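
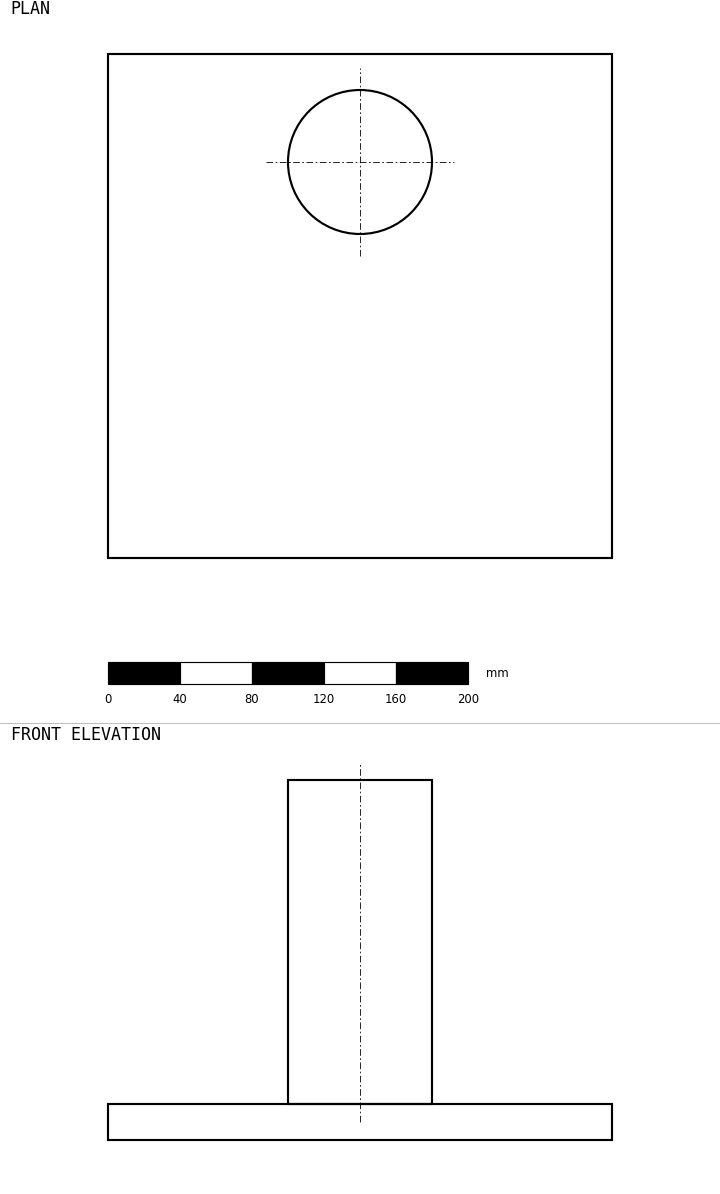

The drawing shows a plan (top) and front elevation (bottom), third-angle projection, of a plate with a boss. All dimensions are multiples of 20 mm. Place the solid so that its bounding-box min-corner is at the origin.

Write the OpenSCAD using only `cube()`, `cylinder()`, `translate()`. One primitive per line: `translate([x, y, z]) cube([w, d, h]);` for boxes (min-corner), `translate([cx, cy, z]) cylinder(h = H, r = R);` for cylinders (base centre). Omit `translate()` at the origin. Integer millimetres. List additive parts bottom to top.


cube([280, 280, 20]);
translate([140, 220, 20]) cylinder(h = 180, r = 40);


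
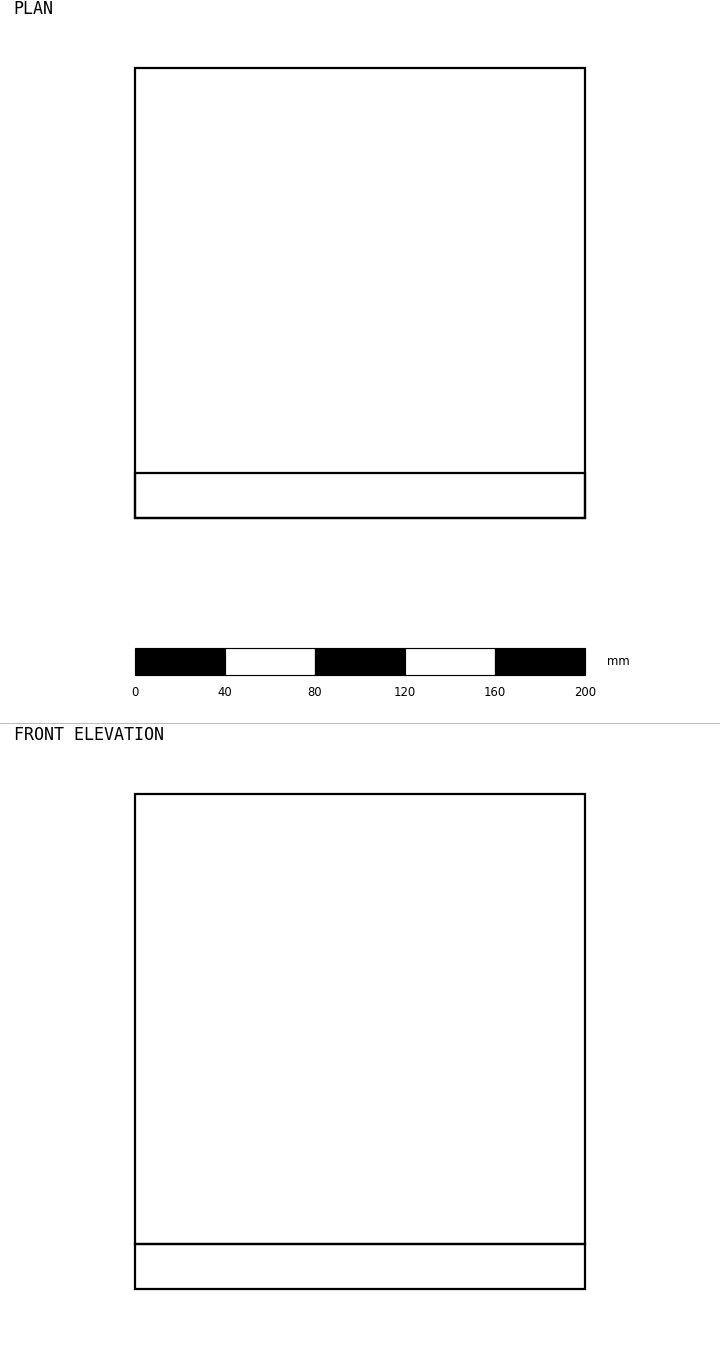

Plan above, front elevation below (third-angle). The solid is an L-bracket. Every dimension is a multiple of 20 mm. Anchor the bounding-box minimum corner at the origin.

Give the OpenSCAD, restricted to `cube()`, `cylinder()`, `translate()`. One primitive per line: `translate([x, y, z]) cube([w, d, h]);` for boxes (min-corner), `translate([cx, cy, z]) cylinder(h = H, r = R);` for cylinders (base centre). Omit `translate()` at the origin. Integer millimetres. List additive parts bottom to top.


cube([200, 200, 20]);
translate([0, 0, 20]) cube([200, 20, 200]);


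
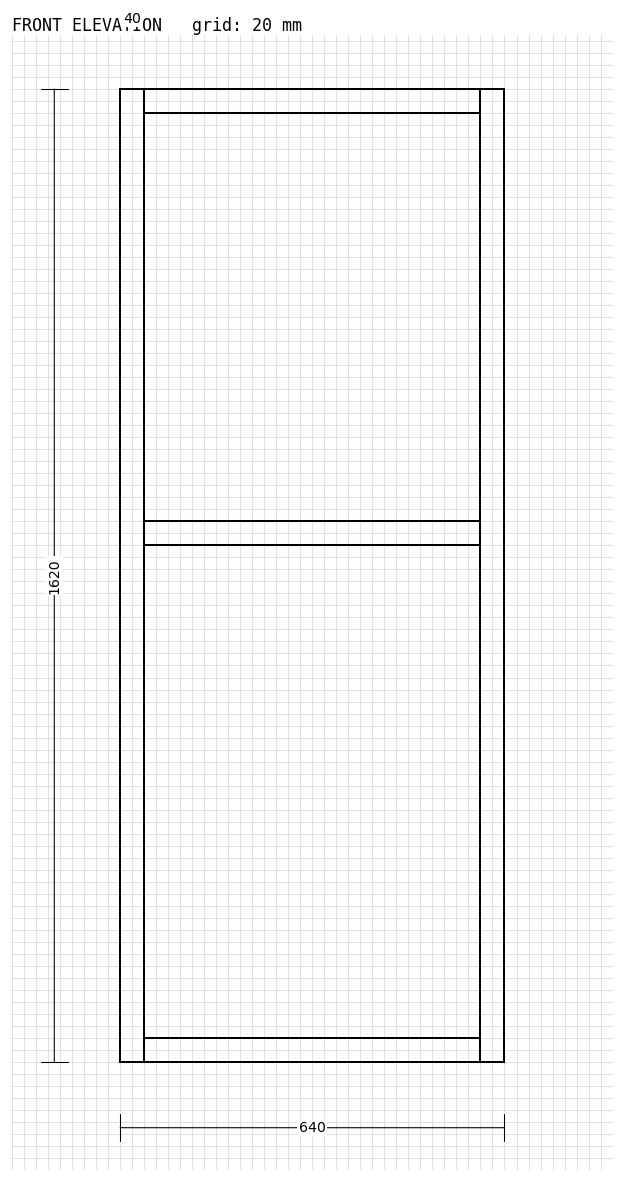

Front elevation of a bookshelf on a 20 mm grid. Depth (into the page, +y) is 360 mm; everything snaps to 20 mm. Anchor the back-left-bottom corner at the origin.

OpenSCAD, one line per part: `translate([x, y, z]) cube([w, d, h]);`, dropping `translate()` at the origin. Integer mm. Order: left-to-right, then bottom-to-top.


cube([40, 360, 1620]);
translate([40, 0, 0]) cube([560, 360, 40]);
translate([40, 0, 860]) cube([560, 360, 40]);
translate([40, 0, 1580]) cube([560, 360, 40]);
translate([600, 0, 0]) cube([40, 360, 1620]);


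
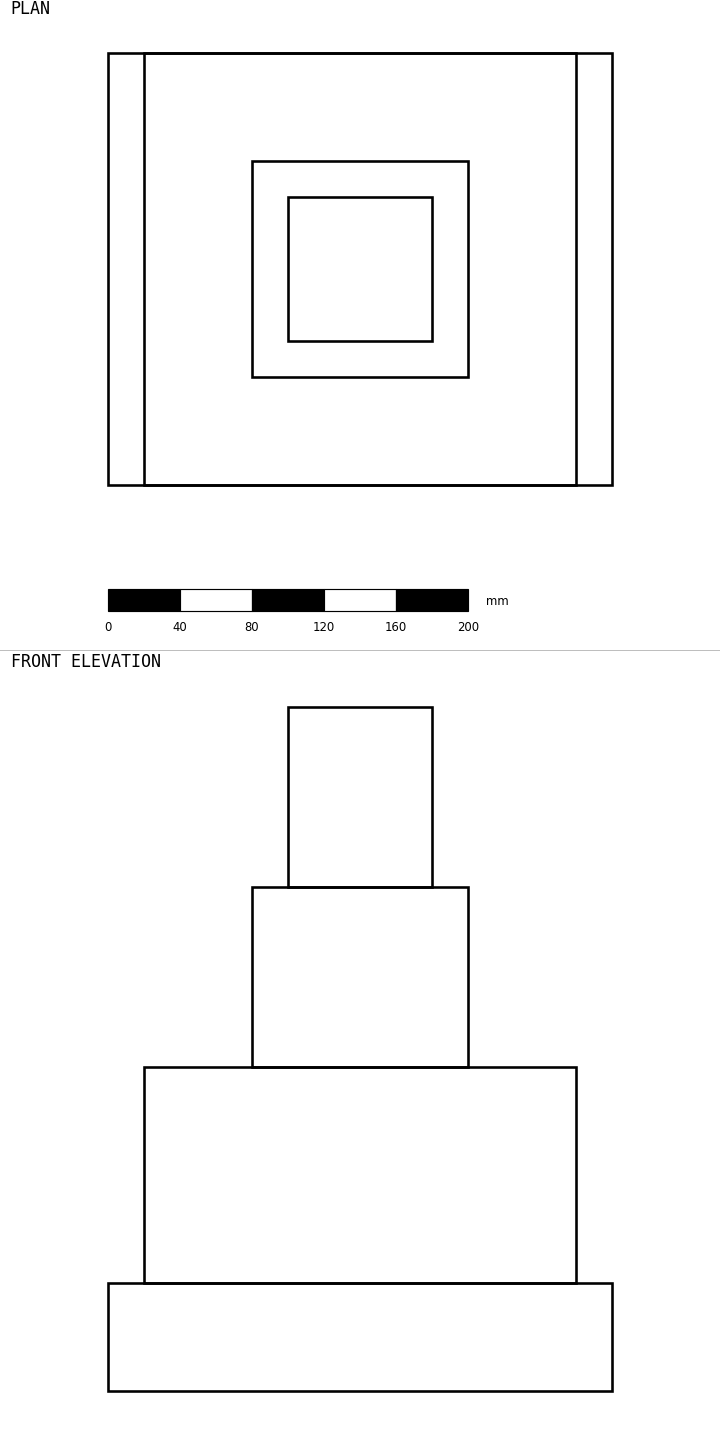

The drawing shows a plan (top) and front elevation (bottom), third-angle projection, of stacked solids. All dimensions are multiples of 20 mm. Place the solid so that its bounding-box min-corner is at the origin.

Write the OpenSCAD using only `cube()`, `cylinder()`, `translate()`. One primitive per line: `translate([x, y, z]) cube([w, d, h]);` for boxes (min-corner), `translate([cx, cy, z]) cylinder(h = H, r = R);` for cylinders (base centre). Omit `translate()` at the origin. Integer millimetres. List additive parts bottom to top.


cube([280, 240, 60]);
translate([20, 0, 60]) cube([240, 240, 120]);
translate([80, 60, 180]) cube([120, 120, 100]);
translate([100, 80, 280]) cube([80, 80, 100]);


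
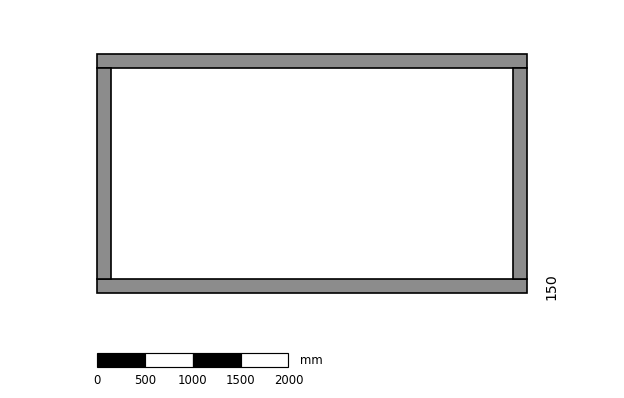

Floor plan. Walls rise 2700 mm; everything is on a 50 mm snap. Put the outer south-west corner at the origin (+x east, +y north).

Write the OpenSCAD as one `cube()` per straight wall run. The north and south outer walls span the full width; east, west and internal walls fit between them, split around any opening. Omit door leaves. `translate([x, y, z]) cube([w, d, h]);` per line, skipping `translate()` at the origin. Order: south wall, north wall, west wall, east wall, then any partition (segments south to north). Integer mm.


cube([4500, 150, 2700]);
translate([0, 2350, 0]) cube([4500, 150, 2700]);
translate([0, 150, 0]) cube([150, 2200, 2700]);
translate([4350, 150, 0]) cube([150, 2200, 2700]);


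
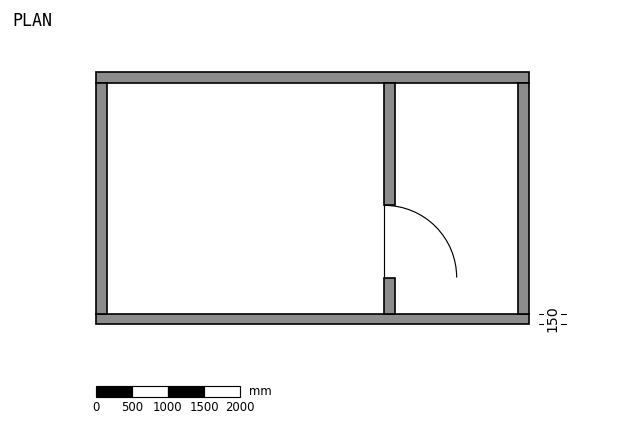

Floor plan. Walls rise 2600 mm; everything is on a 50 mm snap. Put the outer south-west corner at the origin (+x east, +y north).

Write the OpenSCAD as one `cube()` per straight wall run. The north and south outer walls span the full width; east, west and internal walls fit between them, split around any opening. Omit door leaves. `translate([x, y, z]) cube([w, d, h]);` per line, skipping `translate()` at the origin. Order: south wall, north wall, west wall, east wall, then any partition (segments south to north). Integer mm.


cube([6000, 150, 2600]);
translate([0, 3350, 0]) cube([6000, 150, 2600]);
translate([0, 150, 0]) cube([150, 3200, 2600]);
translate([5850, 150, 0]) cube([150, 3200, 2600]);
translate([4000, 150, 0]) cube([150, 500, 2600]);
translate([4000, 1650, 0]) cube([150, 1700, 2600]);


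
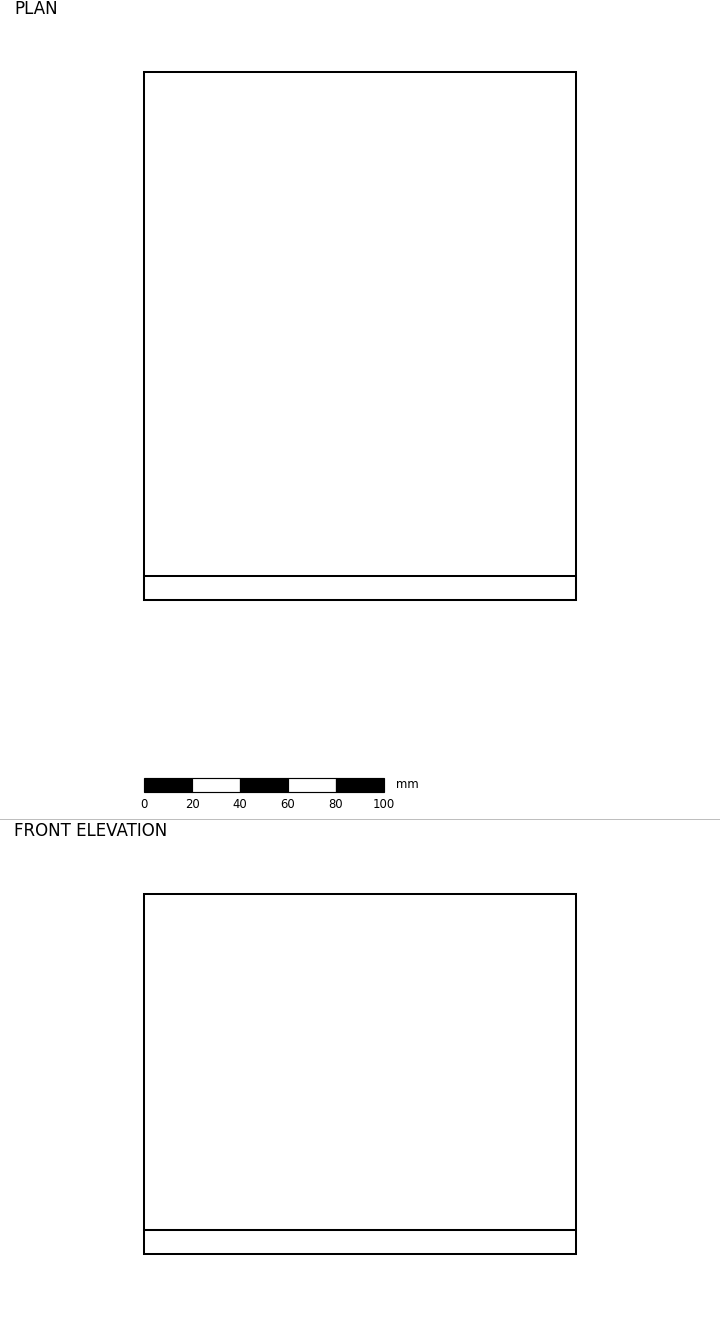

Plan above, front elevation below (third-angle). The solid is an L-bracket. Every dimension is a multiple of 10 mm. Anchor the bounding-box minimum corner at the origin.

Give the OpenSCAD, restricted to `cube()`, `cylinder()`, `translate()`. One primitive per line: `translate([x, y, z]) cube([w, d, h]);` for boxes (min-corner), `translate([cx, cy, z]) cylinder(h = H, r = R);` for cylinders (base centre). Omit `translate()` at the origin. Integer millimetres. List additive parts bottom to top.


cube([180, 220, 10]);
translate([0, 0, 10]) cube([180, 10, 140]);


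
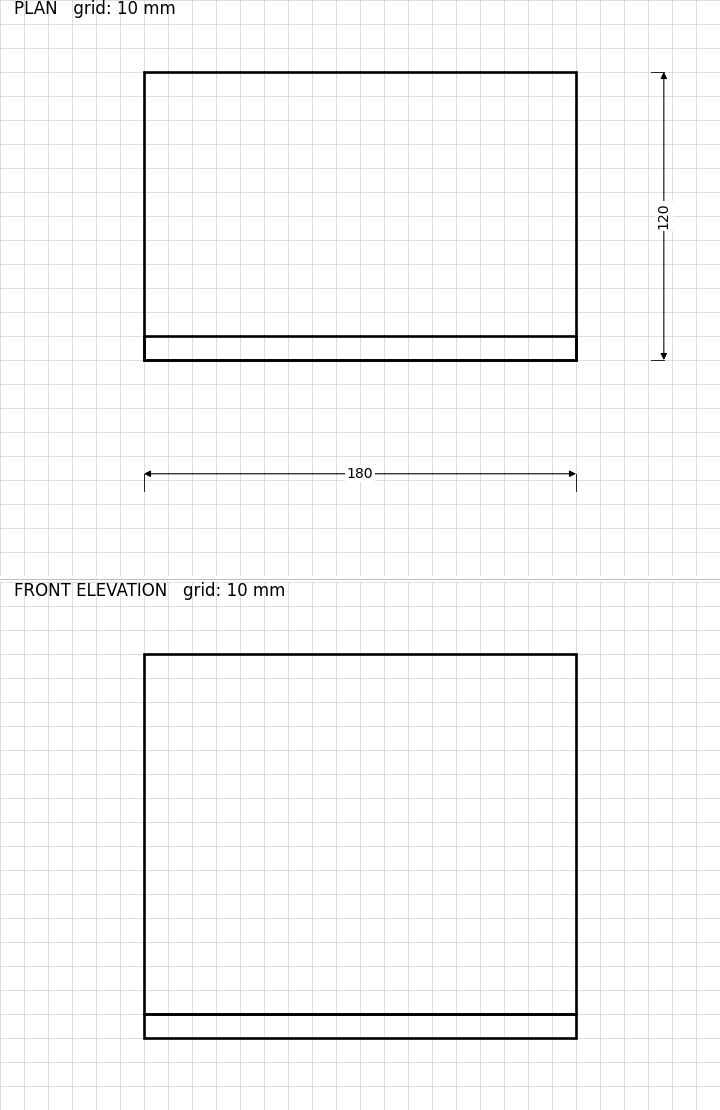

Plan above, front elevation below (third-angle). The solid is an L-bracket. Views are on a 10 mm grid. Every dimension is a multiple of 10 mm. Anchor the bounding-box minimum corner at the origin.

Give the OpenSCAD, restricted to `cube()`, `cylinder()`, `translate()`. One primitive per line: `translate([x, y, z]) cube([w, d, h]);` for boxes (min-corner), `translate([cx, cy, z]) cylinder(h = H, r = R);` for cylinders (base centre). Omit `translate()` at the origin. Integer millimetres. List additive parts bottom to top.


cube([180, 120, 10]);
translate([0, 0, 10]) cube([180, 10, 150]);


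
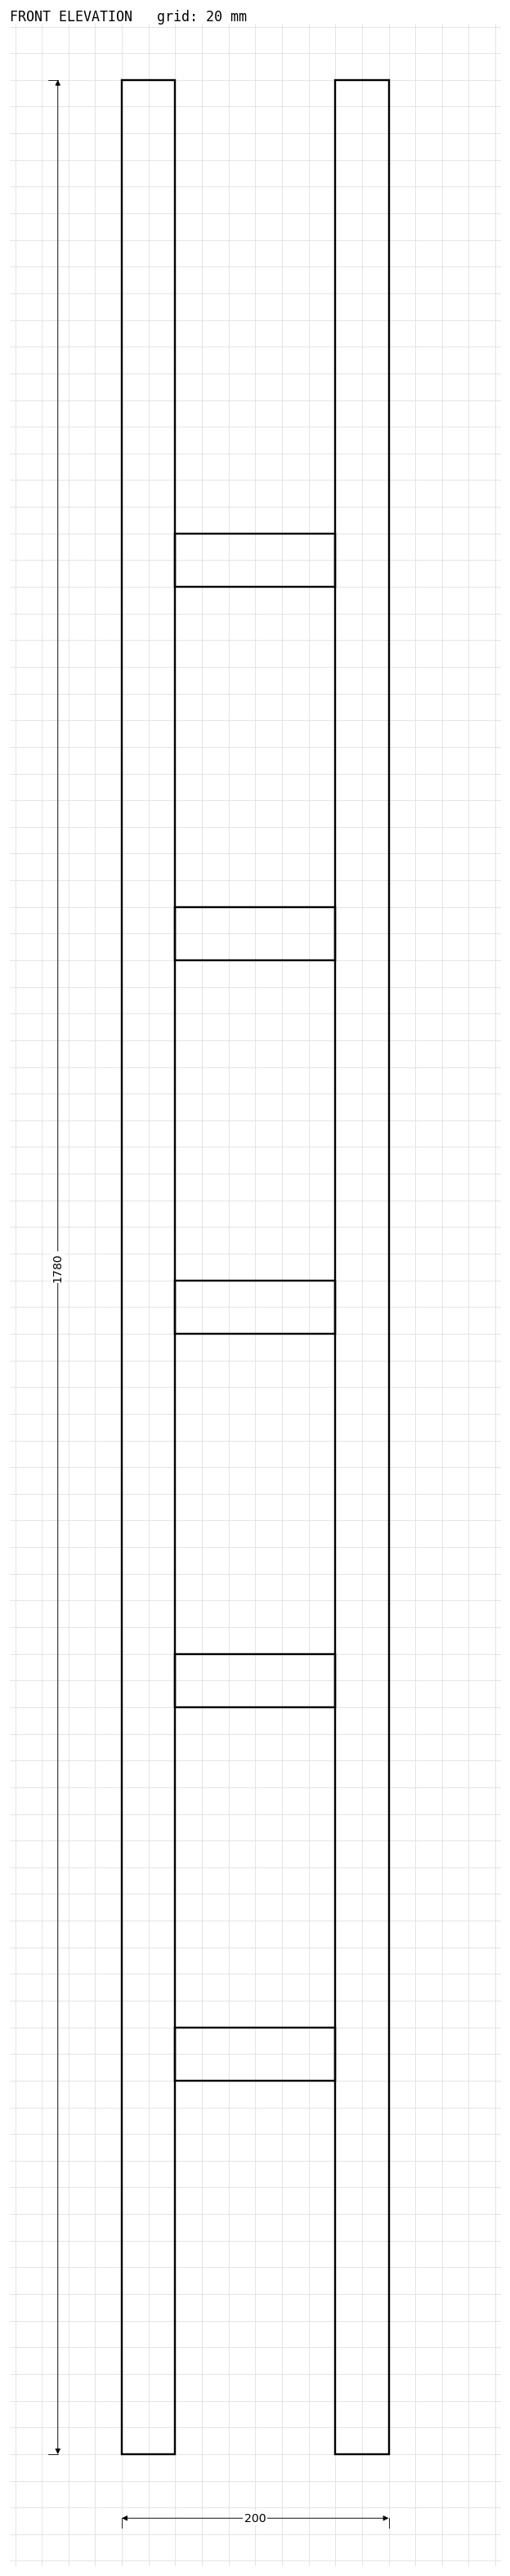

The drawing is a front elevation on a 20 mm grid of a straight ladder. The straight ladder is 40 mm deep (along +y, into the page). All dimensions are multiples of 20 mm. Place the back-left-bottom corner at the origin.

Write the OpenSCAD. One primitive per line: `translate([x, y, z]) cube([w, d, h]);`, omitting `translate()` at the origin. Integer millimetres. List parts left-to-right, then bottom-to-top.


cube([40, 40, 1780]);
translate([40, 0, 280]) cube([120, 40, 40]);
translate([40, 0, 560]) cube([120, 40, 40]);
translate([40, 0, 840]) cube([120, 40, 40]);
translate([40, 0, 1120]) cube([120, 40, 40]);
translate([40, 0, 1400]) cube([120, 40, 40]);
translate([160, 0, 0]) cube([40, 40, 1780]);


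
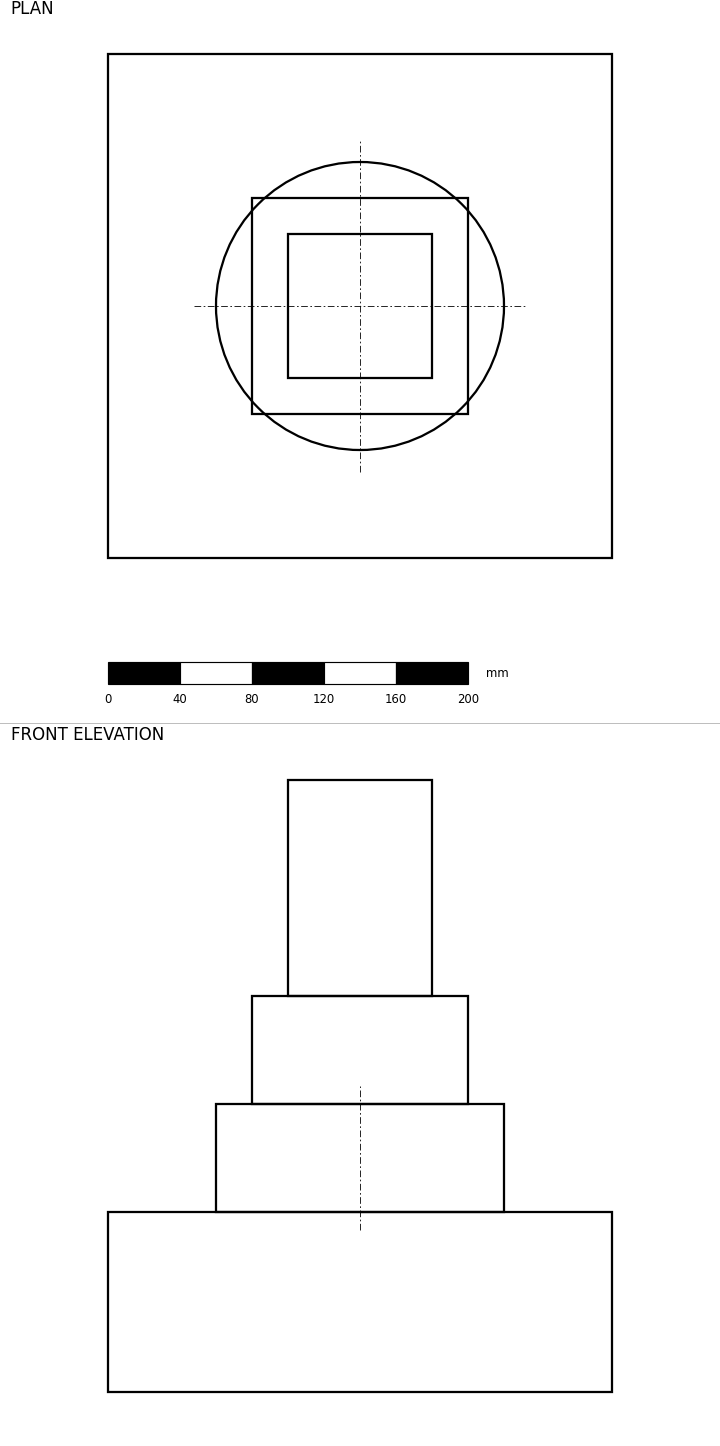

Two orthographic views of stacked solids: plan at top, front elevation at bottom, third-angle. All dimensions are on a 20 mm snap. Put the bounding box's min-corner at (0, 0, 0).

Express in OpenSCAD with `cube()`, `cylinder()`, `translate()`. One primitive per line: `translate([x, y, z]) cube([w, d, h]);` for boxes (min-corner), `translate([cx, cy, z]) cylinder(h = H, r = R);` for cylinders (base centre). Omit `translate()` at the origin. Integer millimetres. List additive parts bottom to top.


cube([280, 280, 100]);
translate([140, 140, 100]) cylinder(h = 60, r = 80);
translate([80, 80, 160]) cube([120, 120, 60]);
translate([100, 100, 220]) cube([80, 80, 120]);


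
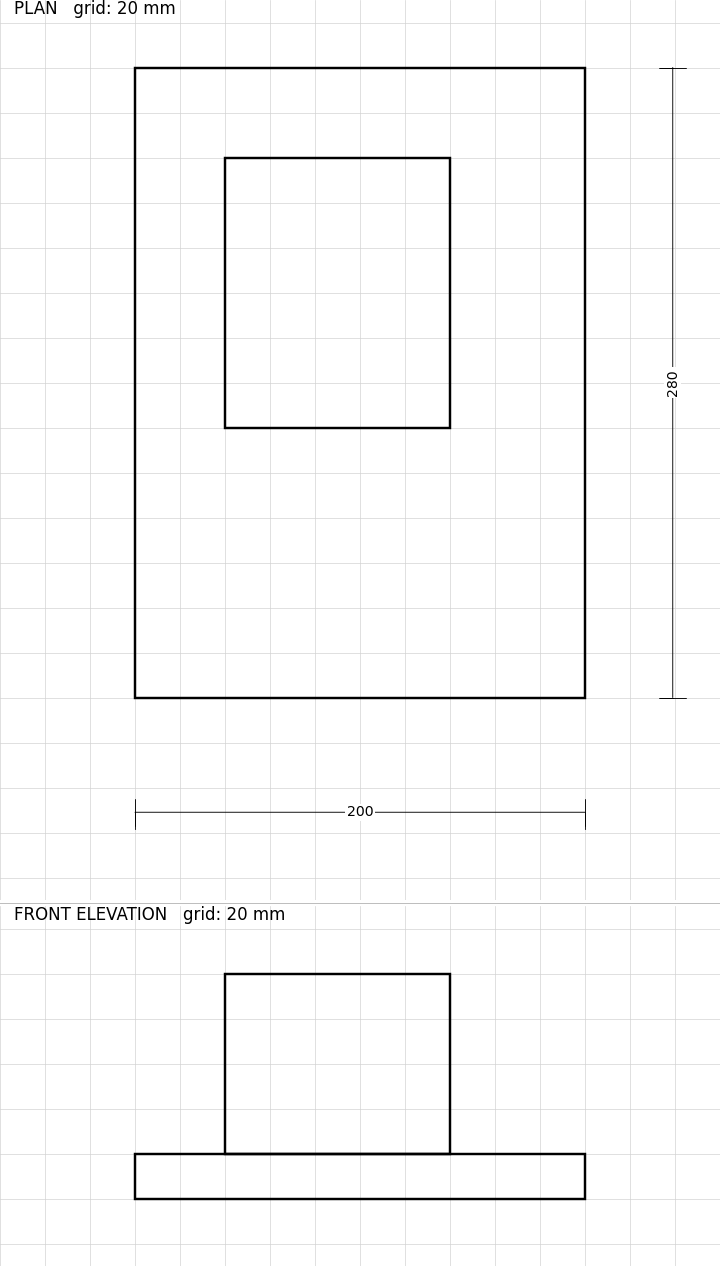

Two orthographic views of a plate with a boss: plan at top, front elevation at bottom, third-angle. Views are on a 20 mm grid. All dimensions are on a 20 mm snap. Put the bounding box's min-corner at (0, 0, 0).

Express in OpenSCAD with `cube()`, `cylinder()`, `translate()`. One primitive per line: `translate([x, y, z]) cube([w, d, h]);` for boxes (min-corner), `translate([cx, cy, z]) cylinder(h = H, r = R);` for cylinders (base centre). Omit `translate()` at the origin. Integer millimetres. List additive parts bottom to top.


cube([200, 280, 20]);
translate([40, 120, 20]) cube([100, 120, 80]);


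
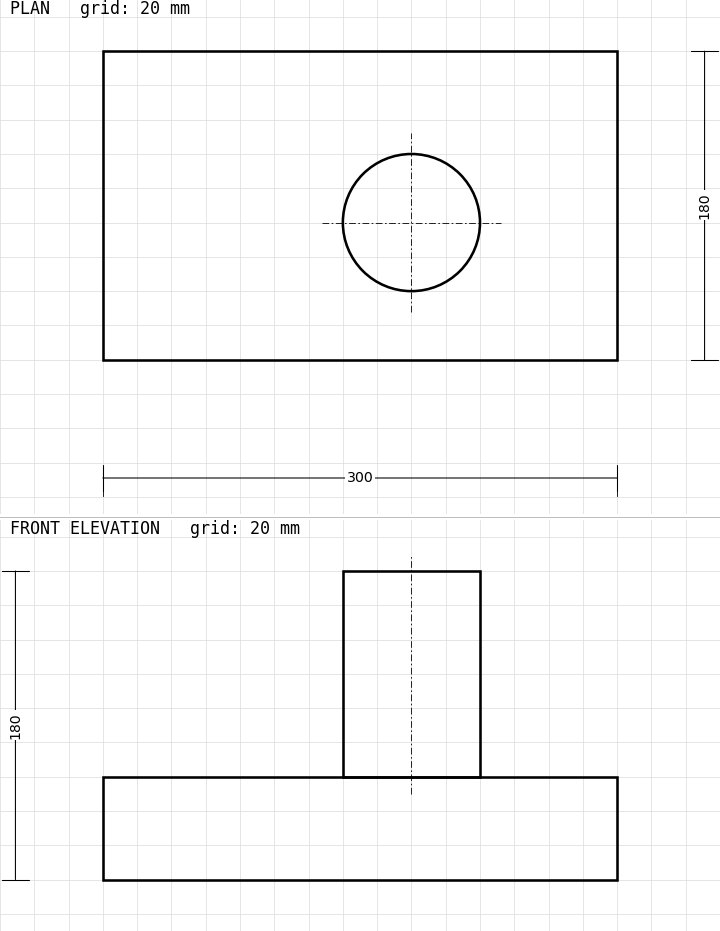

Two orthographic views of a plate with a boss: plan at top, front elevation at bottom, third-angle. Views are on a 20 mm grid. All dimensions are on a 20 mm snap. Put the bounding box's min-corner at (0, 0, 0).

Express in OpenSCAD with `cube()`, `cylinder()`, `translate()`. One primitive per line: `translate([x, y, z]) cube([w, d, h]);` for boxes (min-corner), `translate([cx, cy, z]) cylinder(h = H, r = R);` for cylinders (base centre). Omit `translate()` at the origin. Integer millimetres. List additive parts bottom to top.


cube([300, 180, 60]);
translate([180, 80, 60]) cylinder(h = 120, r = 40);


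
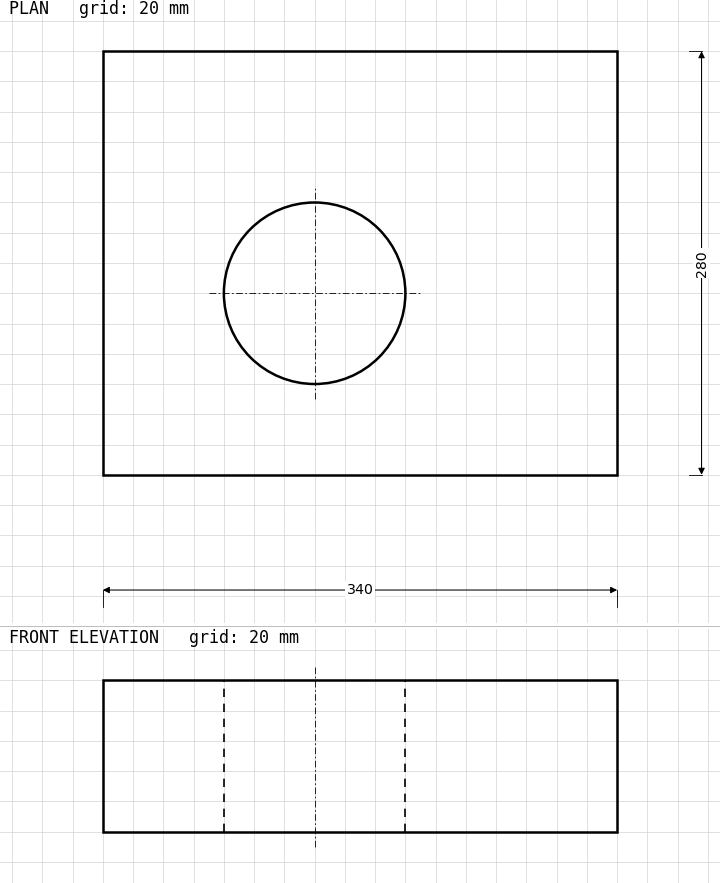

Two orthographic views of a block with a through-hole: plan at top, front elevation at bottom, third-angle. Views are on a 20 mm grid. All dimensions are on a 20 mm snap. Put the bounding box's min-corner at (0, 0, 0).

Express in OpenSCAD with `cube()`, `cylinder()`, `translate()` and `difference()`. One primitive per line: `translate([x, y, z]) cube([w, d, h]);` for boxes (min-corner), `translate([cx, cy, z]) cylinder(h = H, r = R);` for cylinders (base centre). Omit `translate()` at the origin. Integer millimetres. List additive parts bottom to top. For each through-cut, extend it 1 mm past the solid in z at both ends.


difference() {
  cube([340, 280, 100]);
  translate([140, 120, -1]) cylinder(h = 102, r = 60);
}


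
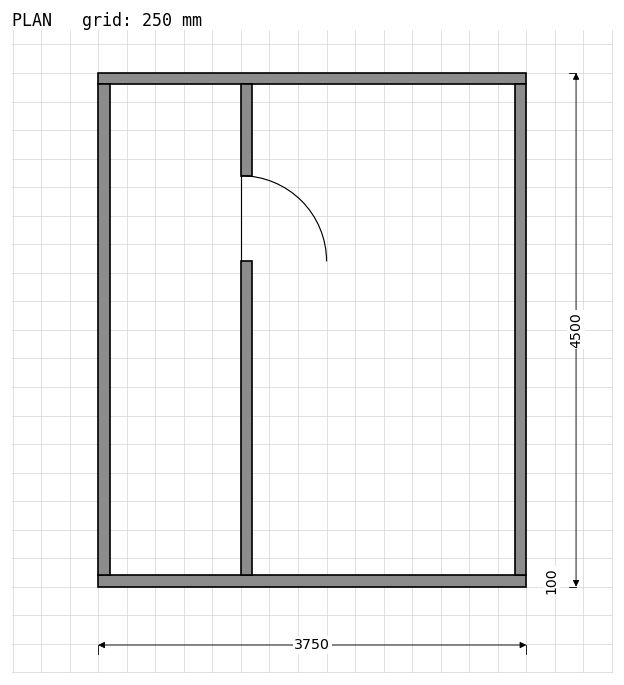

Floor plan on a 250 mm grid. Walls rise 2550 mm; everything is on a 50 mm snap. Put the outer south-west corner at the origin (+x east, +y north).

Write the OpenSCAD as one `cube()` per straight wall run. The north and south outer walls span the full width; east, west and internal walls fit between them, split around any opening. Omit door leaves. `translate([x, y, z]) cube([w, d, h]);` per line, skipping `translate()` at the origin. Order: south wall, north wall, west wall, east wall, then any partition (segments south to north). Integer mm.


cube([3750, 100, 2550]);
translate([0, 4400, 0]) cube([3750, 100, 2550]);
translate([0, 100, 0]) cube([100, 4300, 2550]);
translate([3650, 100, 0]) cube([100, 4300, 2550]);
translate([1250, 100, 0]) cube([100, 2750, 2550]);
translate([1250, 3600, 0]) cube([100, 800, 2550]);


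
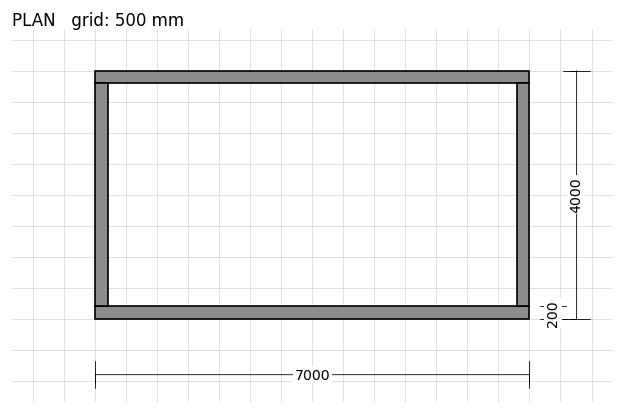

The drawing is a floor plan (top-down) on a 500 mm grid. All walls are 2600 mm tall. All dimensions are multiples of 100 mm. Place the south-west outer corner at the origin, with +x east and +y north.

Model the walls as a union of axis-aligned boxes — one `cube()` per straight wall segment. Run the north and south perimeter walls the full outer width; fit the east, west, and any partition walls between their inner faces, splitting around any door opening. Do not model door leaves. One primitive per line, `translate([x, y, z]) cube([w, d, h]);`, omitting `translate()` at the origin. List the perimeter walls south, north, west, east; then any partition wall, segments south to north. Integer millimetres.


cube([7000, 200, 2600]);
translate([0, 3800, 0]) cube([7000, 200, 2600]);
translate([0, 200, 0]) cube([200, 3600, 2600]);
translate([6800, 200, 0]) cube([200, 3600, 2600]);


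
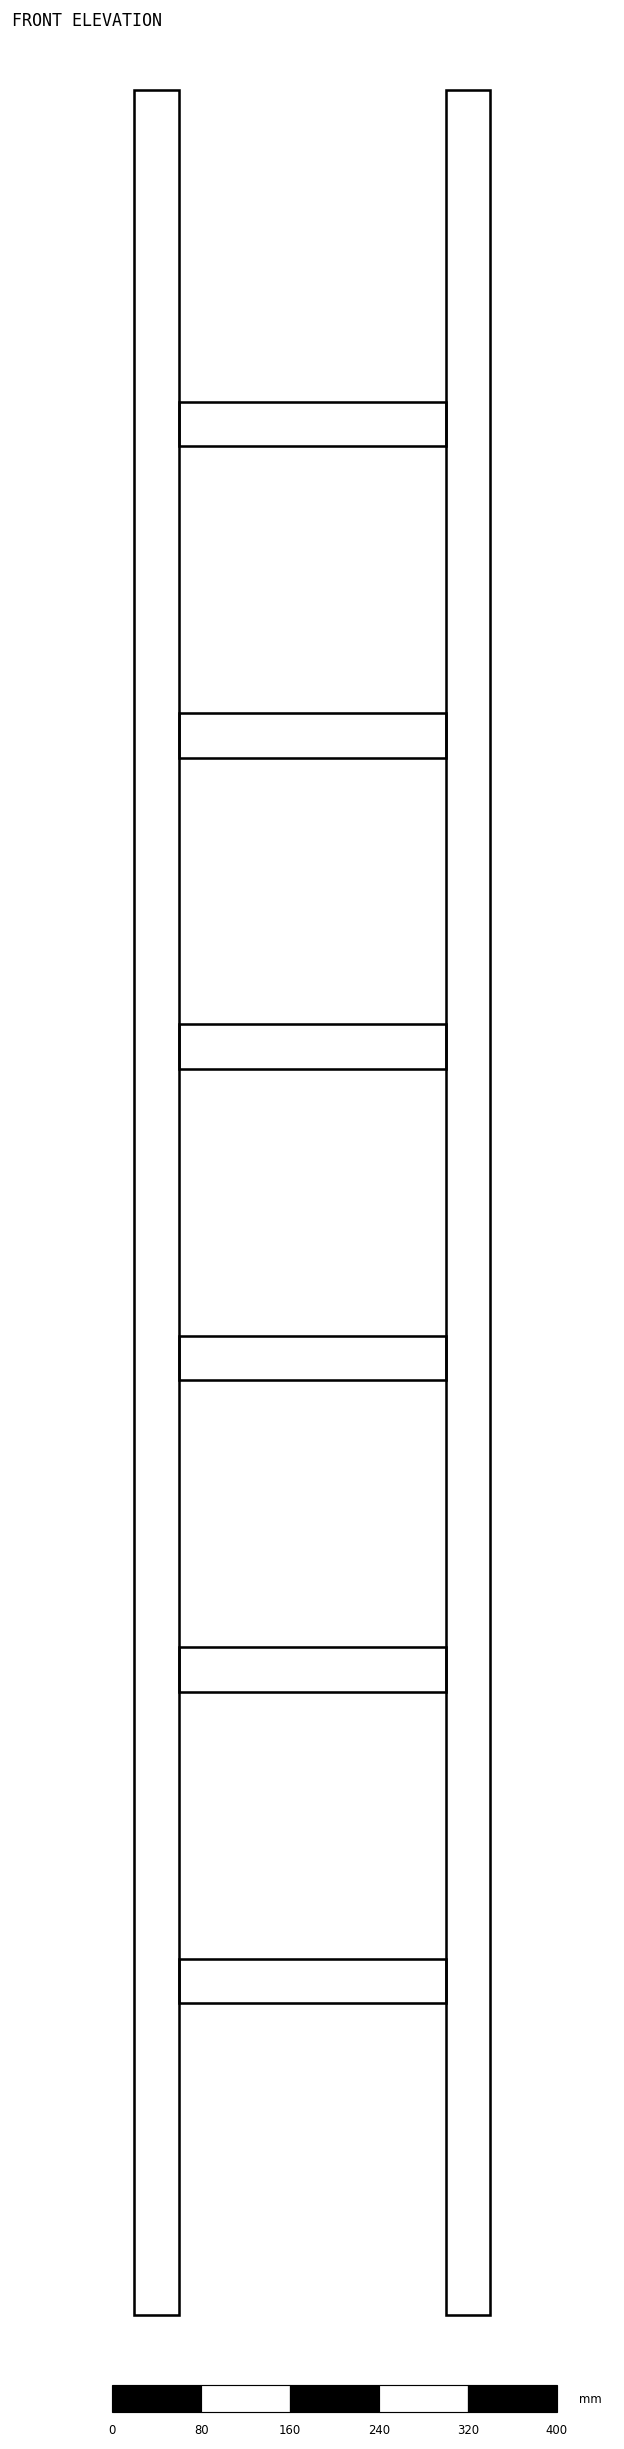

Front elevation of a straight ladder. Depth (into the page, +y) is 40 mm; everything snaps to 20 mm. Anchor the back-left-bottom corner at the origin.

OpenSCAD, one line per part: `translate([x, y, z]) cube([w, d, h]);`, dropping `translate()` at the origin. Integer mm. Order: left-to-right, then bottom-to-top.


cube([40, 40, 2000]);
translate([40, 0, 280]) cube([240, 40, 40]);
translate([40, 0, 560]) cube([240, 40, 40]);
translate([40, 0, 840]) cube([240, 40, 40]);
translate([40, 0, 1120]) cube([240, 40, 40]);
translate([40, 0, 1400]) cube([240, 40, 40]);
translate([40, 0, 1680]) cube([240, 40, 40]);
translate([280, 0, 0]) cube([40, 40, 2000]);


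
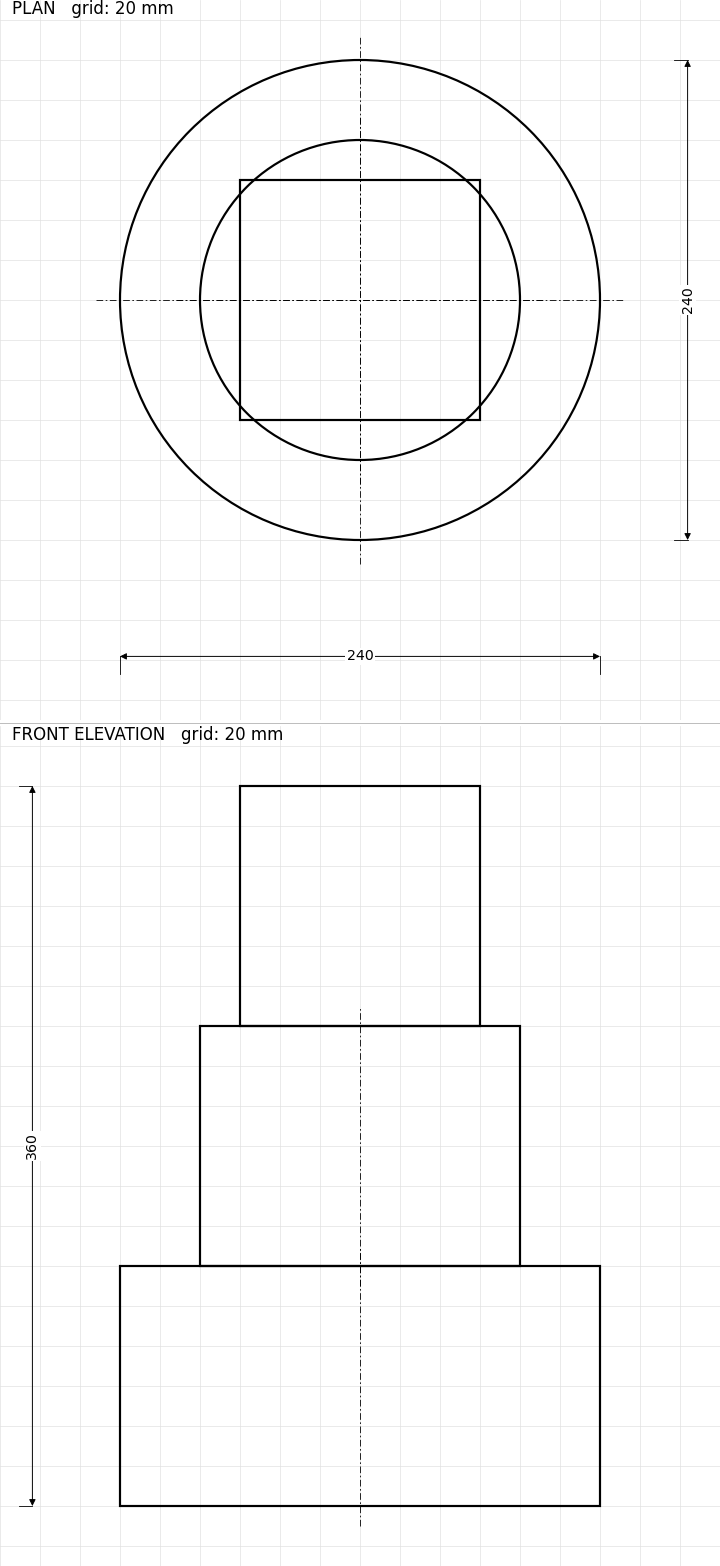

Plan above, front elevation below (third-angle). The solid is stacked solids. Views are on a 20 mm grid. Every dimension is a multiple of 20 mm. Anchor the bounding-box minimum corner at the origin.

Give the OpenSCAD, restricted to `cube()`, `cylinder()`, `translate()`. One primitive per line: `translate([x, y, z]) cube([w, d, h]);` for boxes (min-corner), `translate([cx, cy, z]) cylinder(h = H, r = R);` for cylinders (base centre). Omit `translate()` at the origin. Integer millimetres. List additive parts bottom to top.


translate([120, 120, 0]) cylinder(h = 120, r = 120);
translate([120, 120, 120]) cylinder(h = 120, r = 80);
translate([60, 60, 240]) cube([120, 120, 120]);


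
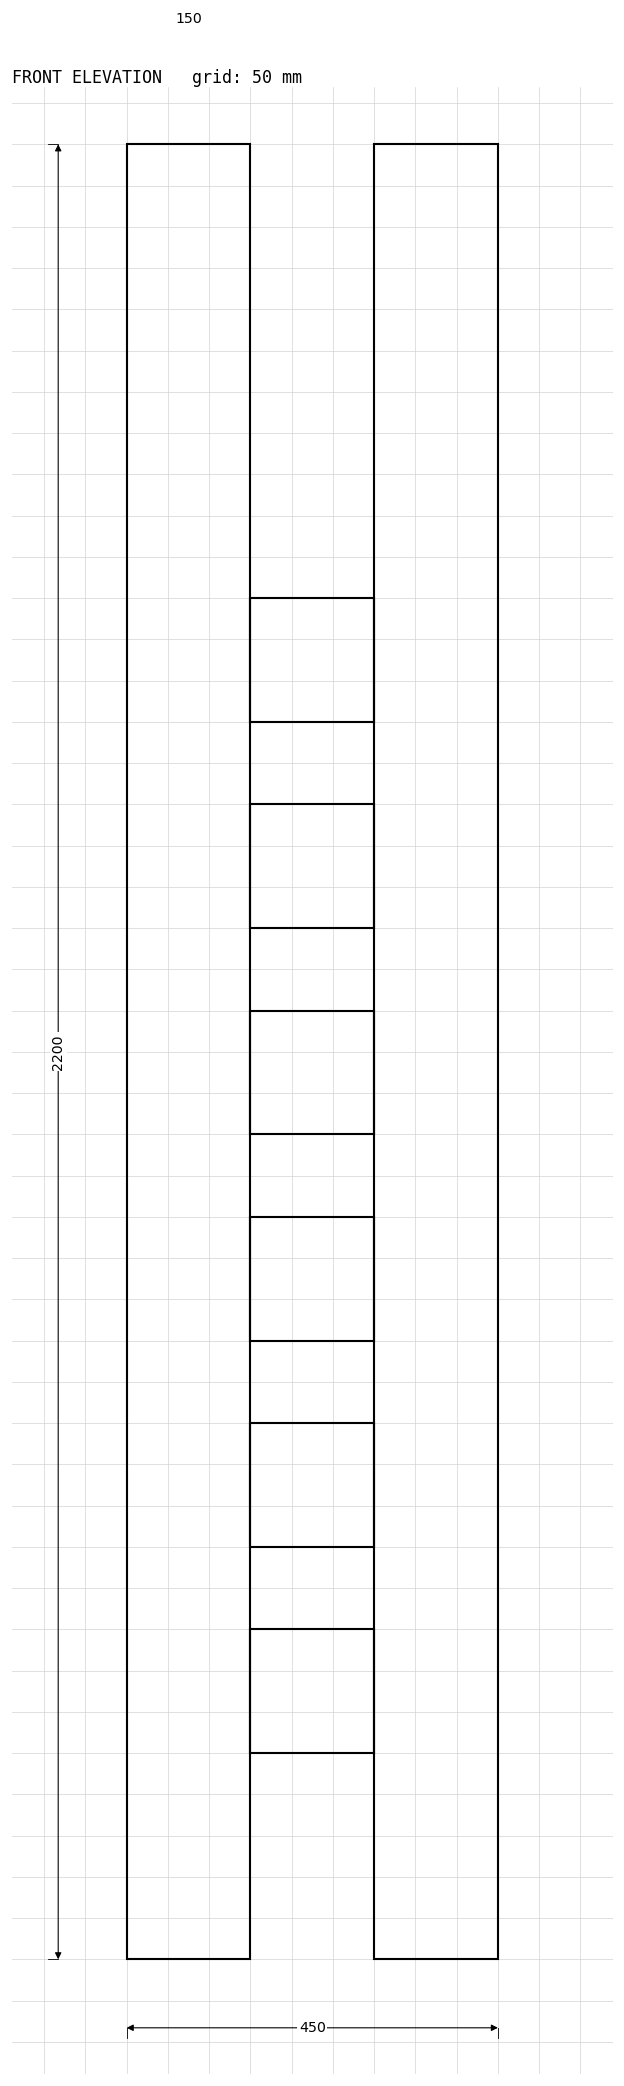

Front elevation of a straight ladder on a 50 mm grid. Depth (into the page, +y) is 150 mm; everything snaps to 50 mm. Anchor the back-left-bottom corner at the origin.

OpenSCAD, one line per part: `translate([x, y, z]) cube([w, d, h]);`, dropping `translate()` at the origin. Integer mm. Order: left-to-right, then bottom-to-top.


cube([150, 150, 2200]);
translate([150, 0, 250]) cube([150, 150, 150]);
translate([150, 0, 500]) cube([150, 150, 150]);
translate([150, 0, 750]) cube([150, 150, 150]);
translate([150, 0, 1000]) cube([150, 150, 150]);
translate([150, 0, 1250]) cube([150, 150, 150]);
translate([150, 0, 1500]) cube([150, 150, 150]);
translate([300, 0, 0]) cube([150, 150, 2200]);


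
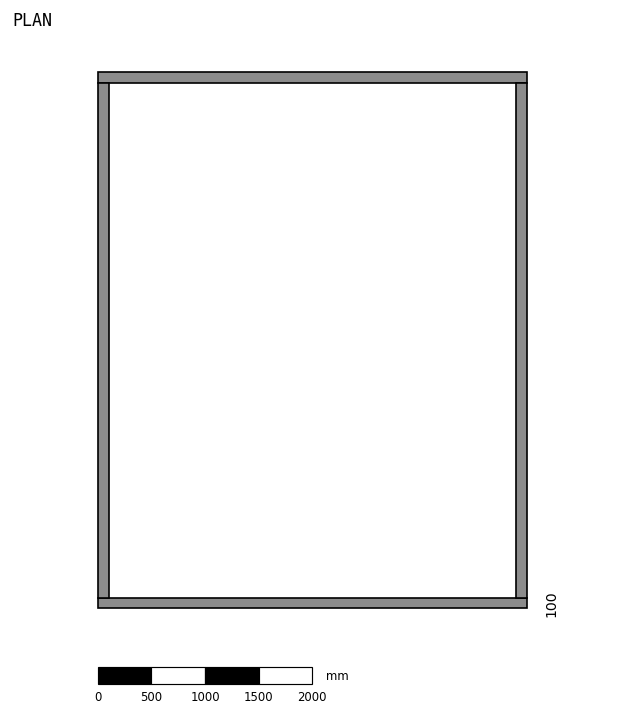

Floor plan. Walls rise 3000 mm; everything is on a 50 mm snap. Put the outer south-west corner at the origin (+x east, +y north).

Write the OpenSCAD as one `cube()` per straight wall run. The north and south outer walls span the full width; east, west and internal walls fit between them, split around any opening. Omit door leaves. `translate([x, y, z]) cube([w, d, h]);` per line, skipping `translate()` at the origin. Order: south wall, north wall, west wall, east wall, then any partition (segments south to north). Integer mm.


cube([4000, 100, 3000]);
translate([0, 4900, 0]) cube([4000, 100, 3000]);
translate([0, 100, 0]) cube([100, 4800, 3000]);
translate([3900, 100, 0]) cube([100, 4800, 3000]);


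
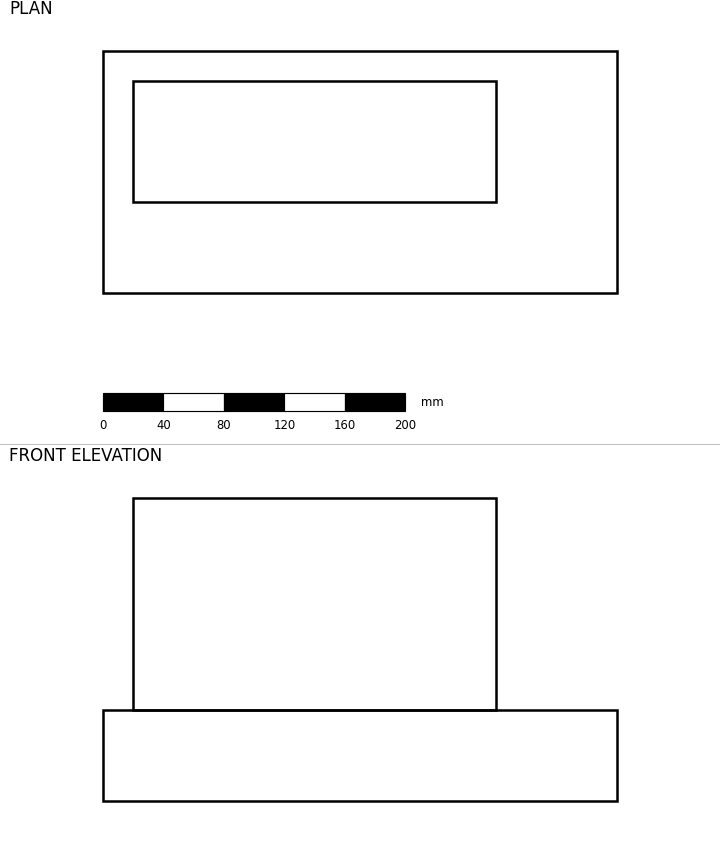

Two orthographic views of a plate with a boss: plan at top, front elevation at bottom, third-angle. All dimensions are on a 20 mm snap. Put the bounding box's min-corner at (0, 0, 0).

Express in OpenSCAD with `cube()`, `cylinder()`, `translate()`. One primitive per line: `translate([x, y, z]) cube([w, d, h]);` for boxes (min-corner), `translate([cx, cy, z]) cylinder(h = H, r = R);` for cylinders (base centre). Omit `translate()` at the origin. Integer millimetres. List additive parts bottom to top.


cube([340, 160, 60]);
translate([20, 60, 60]) cube([240, 80, 140]);


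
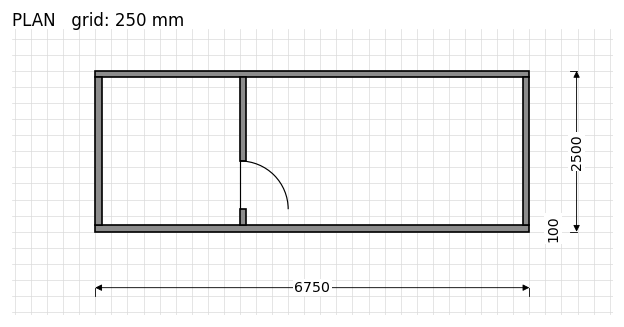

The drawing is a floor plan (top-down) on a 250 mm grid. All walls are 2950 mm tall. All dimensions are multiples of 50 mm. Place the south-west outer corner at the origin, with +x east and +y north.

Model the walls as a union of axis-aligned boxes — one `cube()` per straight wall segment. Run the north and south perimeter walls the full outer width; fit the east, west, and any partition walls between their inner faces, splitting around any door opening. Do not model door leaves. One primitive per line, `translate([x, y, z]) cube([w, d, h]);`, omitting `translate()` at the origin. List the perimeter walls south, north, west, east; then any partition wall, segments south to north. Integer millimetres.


cube([6750, 100, 2950]);
translate([0, 2400, 0]) cube([6750, 100, 2950]);
translate([0, 100, 0]) cube([100, 2300, 2950]);
translate([6650, 100, 0]) cube([100, 2300, 2950]);
translate([2250, 100, 0]) cube([100, 250, 2950]);
translate([2250, 1100, 0]) cube([100, 1300, 2950]);


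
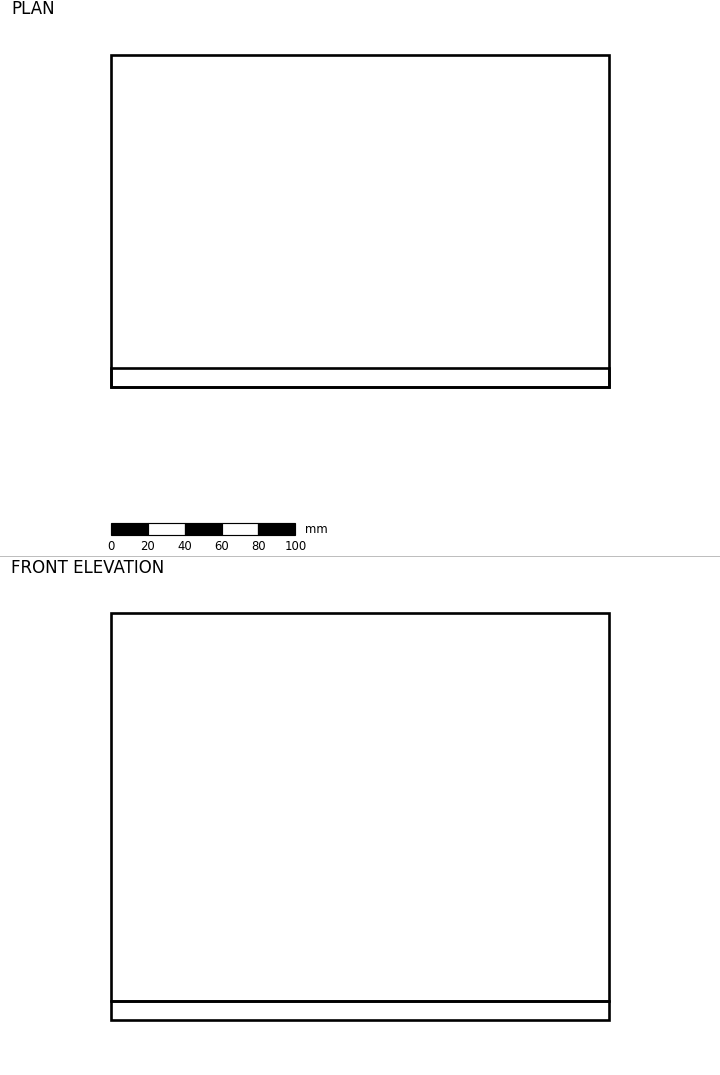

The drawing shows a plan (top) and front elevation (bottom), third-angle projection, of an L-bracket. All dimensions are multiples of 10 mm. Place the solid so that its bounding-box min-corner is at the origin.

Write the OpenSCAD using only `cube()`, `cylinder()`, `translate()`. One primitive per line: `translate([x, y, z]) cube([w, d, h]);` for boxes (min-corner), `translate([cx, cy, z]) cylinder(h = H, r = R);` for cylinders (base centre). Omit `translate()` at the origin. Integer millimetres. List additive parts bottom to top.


cube([270, 180, 10]);
translate([0, 0, 10]) cube([270, 10, 210]);


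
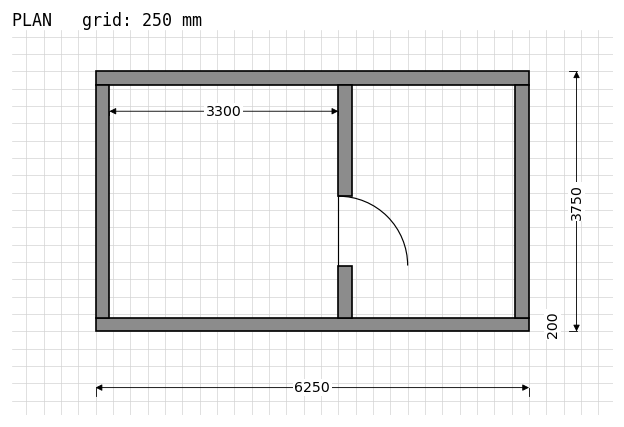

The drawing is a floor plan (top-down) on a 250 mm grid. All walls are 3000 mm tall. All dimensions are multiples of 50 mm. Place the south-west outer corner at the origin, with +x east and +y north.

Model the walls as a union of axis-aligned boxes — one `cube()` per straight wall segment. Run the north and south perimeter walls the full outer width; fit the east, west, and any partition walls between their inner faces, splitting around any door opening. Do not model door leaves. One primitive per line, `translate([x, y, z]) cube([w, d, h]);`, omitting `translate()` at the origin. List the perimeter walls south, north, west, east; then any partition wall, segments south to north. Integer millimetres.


cube([6250, 200, 3000]);
translate([0, 3550, 0]) cube([6250, 200, 3000]);
translate([0, 200, 0]) cube([200, 3350, 3000]);
translate([6050, 200, 0]) cube([200, 3350, 3000]);
translate([3500, 200, 0]) cube([200, 750, 3000]);
translate([3500, 1950, 0]) cube([200, 1600, 3000]);


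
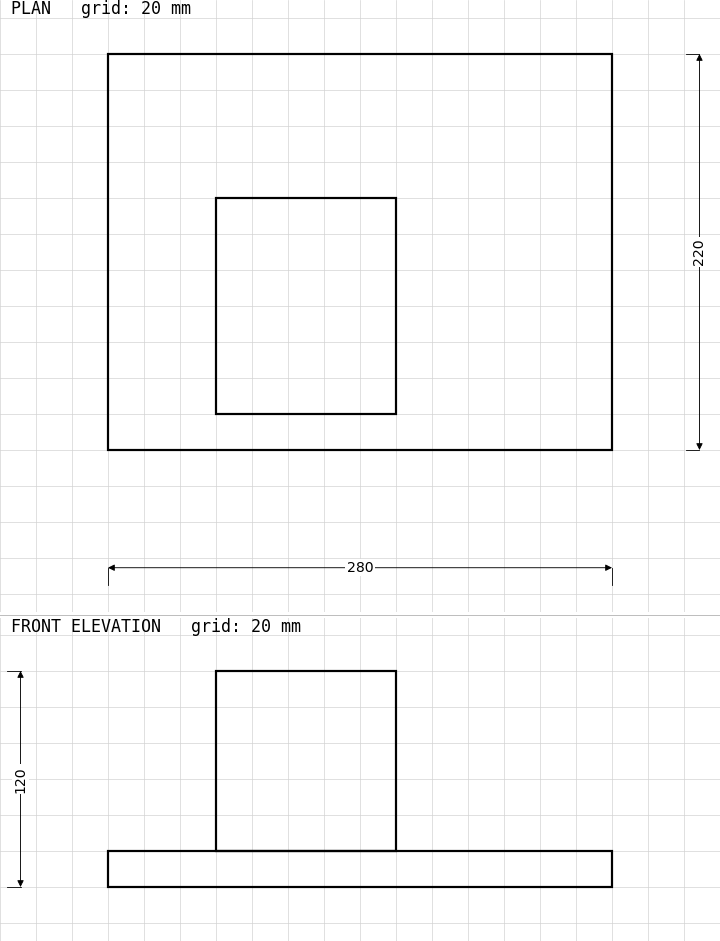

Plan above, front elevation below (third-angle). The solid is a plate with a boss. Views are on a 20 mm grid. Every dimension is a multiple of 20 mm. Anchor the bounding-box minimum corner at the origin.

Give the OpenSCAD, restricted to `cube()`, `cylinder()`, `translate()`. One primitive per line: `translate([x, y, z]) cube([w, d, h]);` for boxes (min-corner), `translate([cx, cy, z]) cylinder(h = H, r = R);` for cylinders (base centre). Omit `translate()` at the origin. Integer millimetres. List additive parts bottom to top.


cube([280, 220, 20]);
translate([60, 20, 20]) cube([100, 120, 100]);


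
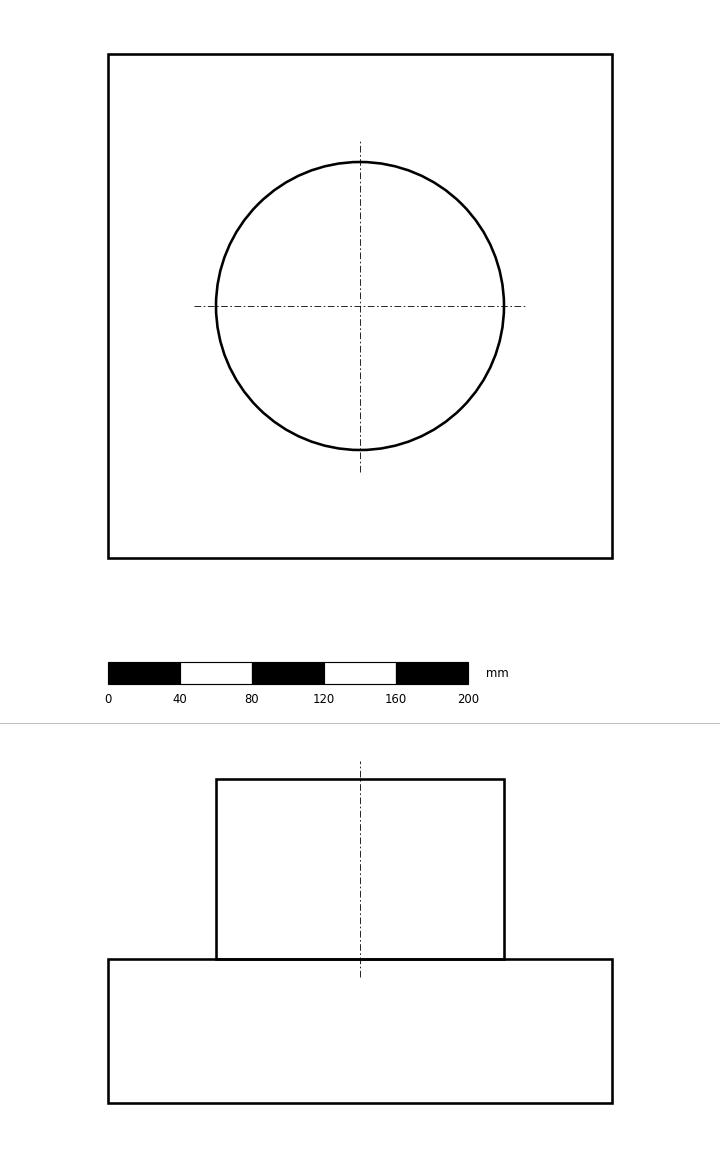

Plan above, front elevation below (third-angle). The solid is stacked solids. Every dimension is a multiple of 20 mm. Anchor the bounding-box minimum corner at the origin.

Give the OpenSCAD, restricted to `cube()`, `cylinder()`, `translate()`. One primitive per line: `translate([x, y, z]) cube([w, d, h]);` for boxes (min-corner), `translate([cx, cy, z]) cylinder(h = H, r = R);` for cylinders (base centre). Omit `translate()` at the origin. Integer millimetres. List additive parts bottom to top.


cube([280, 280, 80]);
translate([140, 140, 80]) cylinder(h = 100, r = 80);


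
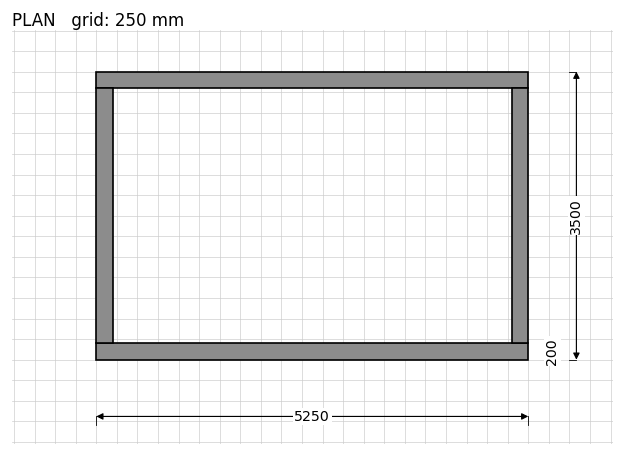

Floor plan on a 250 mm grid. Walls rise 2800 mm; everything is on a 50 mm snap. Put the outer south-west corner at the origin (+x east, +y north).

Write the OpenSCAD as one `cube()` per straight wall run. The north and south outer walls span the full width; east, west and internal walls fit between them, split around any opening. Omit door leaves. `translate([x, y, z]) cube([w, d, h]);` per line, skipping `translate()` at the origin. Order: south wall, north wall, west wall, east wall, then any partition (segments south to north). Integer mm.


cube([5250, 200, 2800]);
translate([0, 3300, 0]) cube([5250, 200, 2800]);
translate([0, 200, 0]) cube([200, 3100, 2800]);
translate([5050, 200, 0]) cube([200, 3100, 2800]);


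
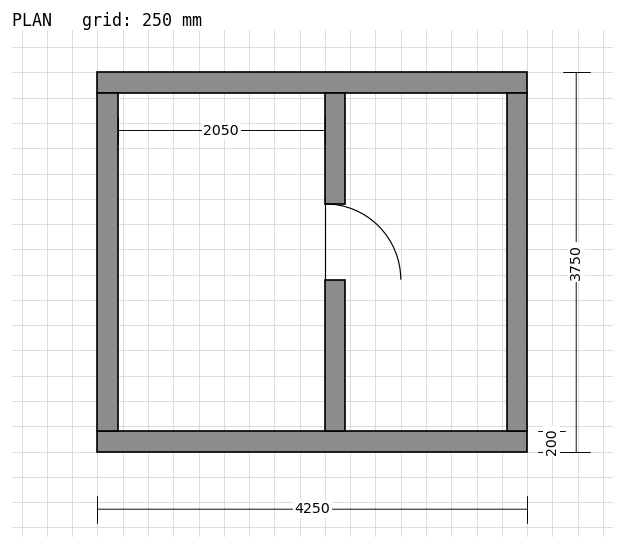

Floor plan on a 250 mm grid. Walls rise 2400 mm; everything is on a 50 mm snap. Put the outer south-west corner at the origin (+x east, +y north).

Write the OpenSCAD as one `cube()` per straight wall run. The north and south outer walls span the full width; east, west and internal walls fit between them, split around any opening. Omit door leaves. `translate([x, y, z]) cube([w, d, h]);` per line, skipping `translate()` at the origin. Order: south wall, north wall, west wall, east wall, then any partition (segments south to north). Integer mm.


cube([4250, 200, 2400]);
translate([0, 3550, 0]) cube([4250, 200, 2400]);
translate([0, 200, 0]) cube([200, 3350, 2400]);
translate([4050, 200, 0]) cube([200, 3350, 2400]);
translate([2250, 200, 0]) cube([200, 1500, 2400]);
translate([2250, 2450, 0]) cube([200, 1100, 2400]);


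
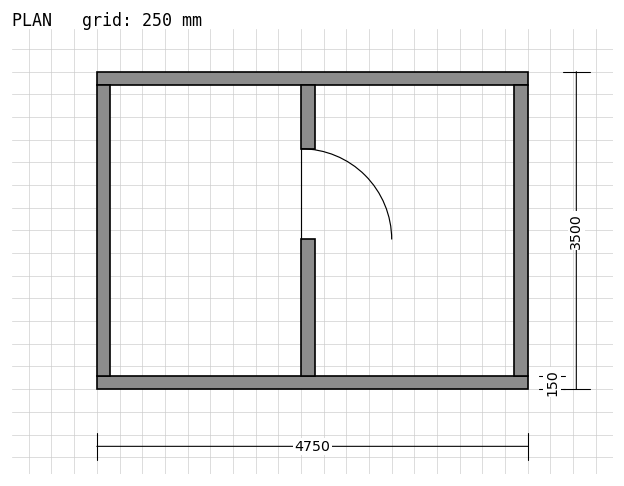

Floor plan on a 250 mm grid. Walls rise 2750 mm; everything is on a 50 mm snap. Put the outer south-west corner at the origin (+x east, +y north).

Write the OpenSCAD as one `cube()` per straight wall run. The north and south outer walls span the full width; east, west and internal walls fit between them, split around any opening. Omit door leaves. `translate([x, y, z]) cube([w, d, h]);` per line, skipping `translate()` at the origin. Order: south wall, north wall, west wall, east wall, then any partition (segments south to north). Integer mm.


cube([4750, 150, 2750]);
translate([0, 3350, 0]) cube([4750, 150, 2750]);
translate([0, 150, 0]) cube([150, 3200, 2750]);
translate([4600, 150, 0]) cube([150, 3200, 2750]);
translate([2250, 150, 0]) cube([150, 1500, 2750]);
translate([2250, 2650, 0]) cube([150, 700, 2750]);


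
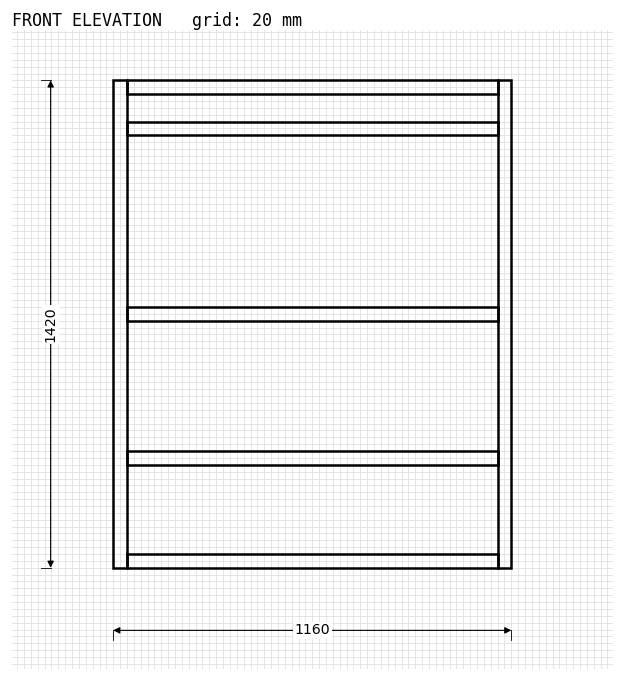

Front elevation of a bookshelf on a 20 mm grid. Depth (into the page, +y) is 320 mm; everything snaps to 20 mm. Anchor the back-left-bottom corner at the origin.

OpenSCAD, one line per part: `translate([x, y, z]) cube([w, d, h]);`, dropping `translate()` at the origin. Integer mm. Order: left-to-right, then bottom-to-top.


cube([40, 320, 1420]);
translate([40, 0, 0]) cube([1080, 320, 40]);
translate([40, 0, 300]) cube([1080, 320, 40]);
translate([40, 0, 720]) cube([1080, 320, 40]);
translate([40, 0, 1260]) cube([1080, 320, 40]);
translate([40, 0, 1380]) cube([1080, 320, 40]);
translate([1120, 0, 0]) cube([40, 320, 1420]);


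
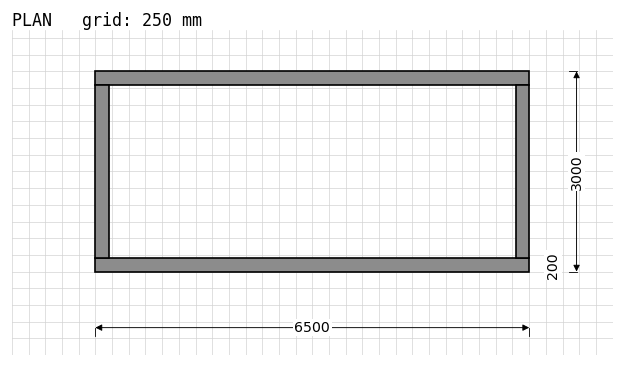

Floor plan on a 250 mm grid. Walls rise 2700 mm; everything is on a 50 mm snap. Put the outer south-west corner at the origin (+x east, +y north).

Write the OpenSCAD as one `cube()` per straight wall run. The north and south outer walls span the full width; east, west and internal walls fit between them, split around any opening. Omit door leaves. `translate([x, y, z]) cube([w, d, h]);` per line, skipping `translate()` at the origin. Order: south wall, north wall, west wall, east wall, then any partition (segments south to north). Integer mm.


cube([6500, 200, 2700]);
translate([0, 2800, 0]) cube([6500, 200, 2700]);
translate([0, 200, 0]) cube([200, 2600, 2700]);
translate([6300, 200, 0]) cube([200, 2600, 2700]);


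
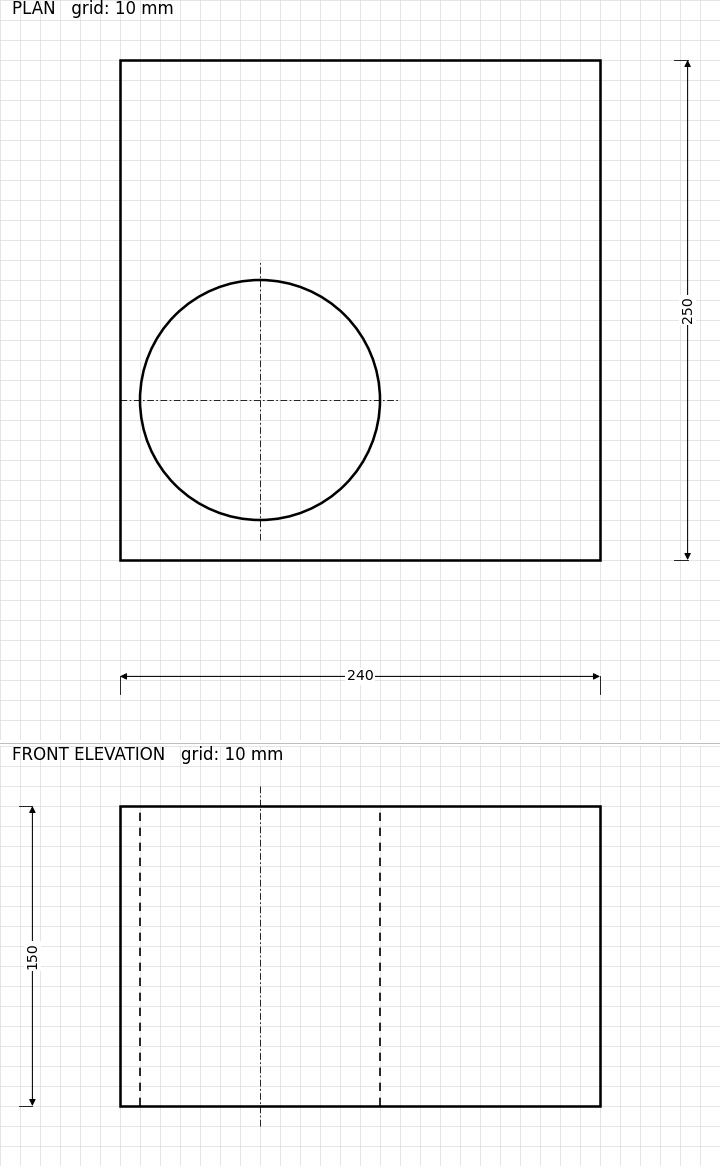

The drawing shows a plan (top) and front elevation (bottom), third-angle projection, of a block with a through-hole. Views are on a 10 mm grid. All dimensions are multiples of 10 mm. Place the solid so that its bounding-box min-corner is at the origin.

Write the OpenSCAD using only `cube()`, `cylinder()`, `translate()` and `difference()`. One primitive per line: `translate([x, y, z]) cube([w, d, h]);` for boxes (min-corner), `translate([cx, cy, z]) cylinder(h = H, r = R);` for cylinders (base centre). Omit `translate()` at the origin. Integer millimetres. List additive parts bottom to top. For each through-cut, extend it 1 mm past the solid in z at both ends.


difference() {
  cube([240, 250, 150]);
  translate([70, 80, -1]) cylinder(h = 152, r = 60);
}


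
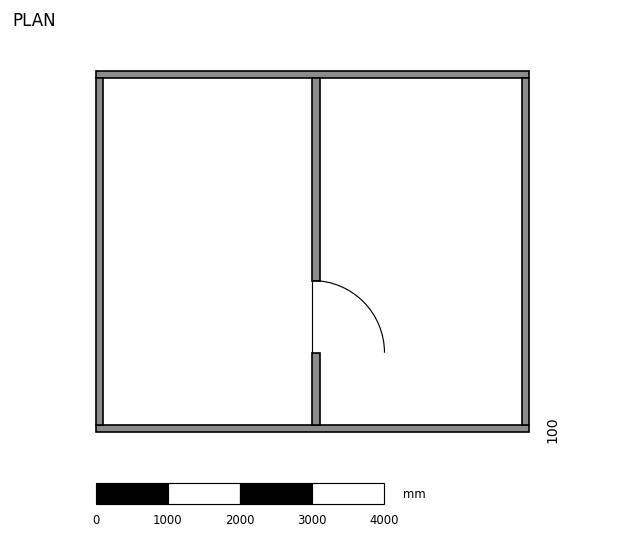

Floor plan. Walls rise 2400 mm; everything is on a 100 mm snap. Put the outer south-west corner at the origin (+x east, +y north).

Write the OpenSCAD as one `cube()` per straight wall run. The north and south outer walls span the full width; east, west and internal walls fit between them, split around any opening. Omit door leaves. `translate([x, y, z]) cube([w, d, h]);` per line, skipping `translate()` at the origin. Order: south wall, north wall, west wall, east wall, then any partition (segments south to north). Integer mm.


cube([6000, 100, 2400]);
translate([0, 4900, 0]) cube([6000, 100, 2400]);
translate([0, 100, 0]) cube([100, 4800, 2400]);
translate([5900, 100, 0]) cube([100, 4800, 2400]);
translate([3000, 100, 0]) cube([100, 1000, 2400]);
translate([3000, 2100, 0]) cube([100, 2800, 2400]);


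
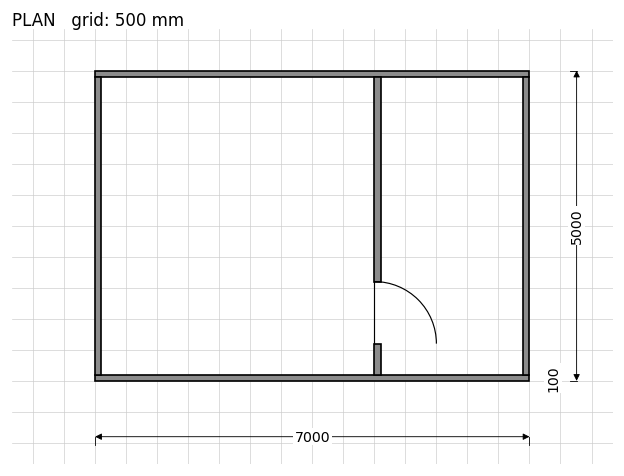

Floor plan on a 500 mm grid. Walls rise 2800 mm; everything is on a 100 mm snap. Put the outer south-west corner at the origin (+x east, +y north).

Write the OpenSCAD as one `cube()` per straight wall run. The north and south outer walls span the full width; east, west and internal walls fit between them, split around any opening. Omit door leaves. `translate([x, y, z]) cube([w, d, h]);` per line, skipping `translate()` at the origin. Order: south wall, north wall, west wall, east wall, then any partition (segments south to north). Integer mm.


cube([7000, 100, 2800]);
translate([0, 4900, 0]) cube([7000, 100, 2800]);
translate([0, 100, 0]) cube([100, 4800, 2800]);
translate([6900, 100, 0]) cube([100, 4800, 2800]);
translate([4500, 100, 0]) cube([100, 500, 2800]);
translate([4500, 1600, 0]) cube([100, 3300, 2800]);


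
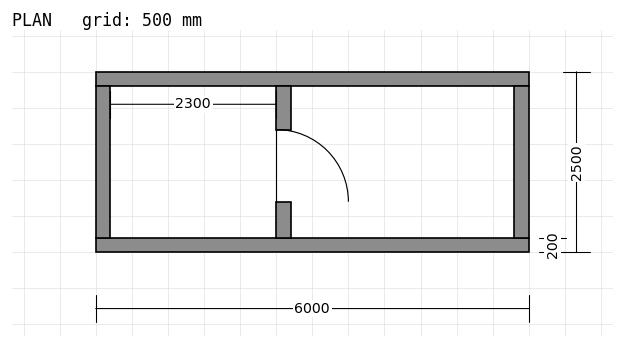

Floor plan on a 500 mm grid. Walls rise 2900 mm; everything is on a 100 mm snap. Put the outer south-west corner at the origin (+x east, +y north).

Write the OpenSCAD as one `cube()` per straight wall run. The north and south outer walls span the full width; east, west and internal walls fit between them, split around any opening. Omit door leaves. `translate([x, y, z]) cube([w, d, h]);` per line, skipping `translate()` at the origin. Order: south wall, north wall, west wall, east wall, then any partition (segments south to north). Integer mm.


cube([6000, 200, 2900]);
translate([0, 2300, 0]) cube([6000, 200, 2900]);
translate([0, 200, 0]) cube([200, 2100, 2900]);
translate([5800, 200, 0]) cube([200, 2100, 2900]);
translate([2500, 200, 0]) cube([200, 500, 2900]);
translate([2500, 1700, 0]) cube([200, 600, 2900]);
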